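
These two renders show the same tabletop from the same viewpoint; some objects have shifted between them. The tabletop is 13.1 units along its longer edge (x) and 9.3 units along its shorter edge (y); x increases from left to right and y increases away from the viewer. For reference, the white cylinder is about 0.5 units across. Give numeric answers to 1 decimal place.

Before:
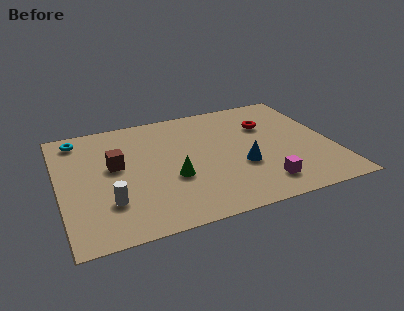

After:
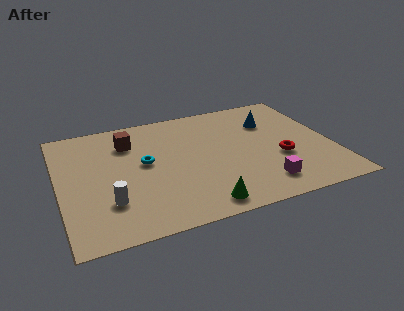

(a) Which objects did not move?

the white cylinder and the magenta cube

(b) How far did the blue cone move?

3.7

The blue cone moved from about (8.6, 3.4) to (10.4, 6.6), a distance of √(1.8² + 3.2²) ≈ 3.7.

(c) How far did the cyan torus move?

4.2

The cyan torus was near (1.1, 8.0) before and (4.1, 5.1) after, so it travelled √(3.0² + 2.9²) ≈ 4.2 units.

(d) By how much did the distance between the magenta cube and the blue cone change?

+3.1

The distance was about 1.9 in the first image and 5.0 in the second, so they moved 3.1 units further apart.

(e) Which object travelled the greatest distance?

the cyan torus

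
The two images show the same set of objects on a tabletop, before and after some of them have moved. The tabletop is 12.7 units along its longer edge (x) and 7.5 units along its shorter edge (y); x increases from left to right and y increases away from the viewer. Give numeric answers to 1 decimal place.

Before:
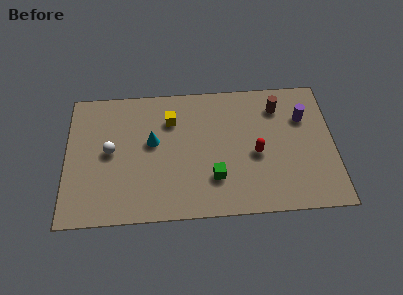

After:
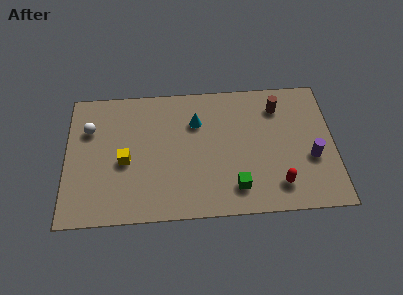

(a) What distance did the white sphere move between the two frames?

1.6

From (2.1, 3.9) to (1.1, 5.2), the white sphere covered √(1.0² + 1.3²) ≈ 1.6 units.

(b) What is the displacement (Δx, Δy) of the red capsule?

(1.0, -1.8)

The red capsule started near (9.0, 3.3) and ended near (10.0, 1.5).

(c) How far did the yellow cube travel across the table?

3.1

The yellow cube moved from about (5.0, 5.5) to (2.8, 3.3), a distance of √(2.2² + 2.2²) ≈ 3.1.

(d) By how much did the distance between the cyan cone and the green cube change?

+0.6

The distance was about 3.6 in the first image and 4.2 in the second, so they moved 0.6 units further apart.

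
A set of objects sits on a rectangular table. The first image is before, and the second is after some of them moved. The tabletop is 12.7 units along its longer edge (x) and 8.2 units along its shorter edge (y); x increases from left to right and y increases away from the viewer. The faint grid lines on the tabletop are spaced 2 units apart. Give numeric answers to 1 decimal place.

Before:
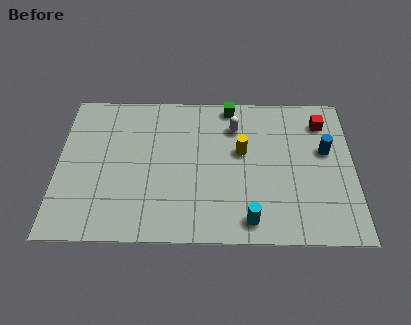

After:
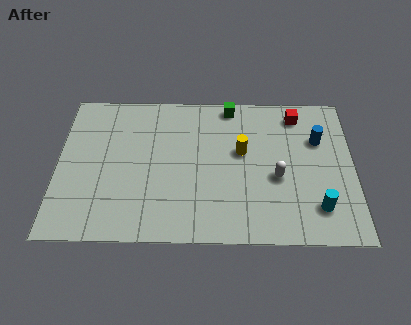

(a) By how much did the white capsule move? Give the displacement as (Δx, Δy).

(1.8, -2.8)

From the two frames, the white capsule sits at roughly (7.6, 6.2) before and (9.4, 3.4) after.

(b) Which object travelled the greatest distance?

the white capsule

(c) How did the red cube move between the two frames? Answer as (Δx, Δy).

(-1.1, 0.4)

From the two frames, the red cube sits at roughly (11.4, 6.5) before and (10.3, 6.9) after.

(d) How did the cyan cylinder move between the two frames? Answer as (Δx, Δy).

(2.9, 0.7)

From the two frames, the cyan cylinder sits at roughly (8.2, 1.1) before and (11.1, 1.8) after.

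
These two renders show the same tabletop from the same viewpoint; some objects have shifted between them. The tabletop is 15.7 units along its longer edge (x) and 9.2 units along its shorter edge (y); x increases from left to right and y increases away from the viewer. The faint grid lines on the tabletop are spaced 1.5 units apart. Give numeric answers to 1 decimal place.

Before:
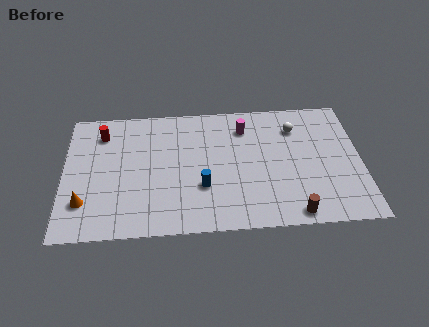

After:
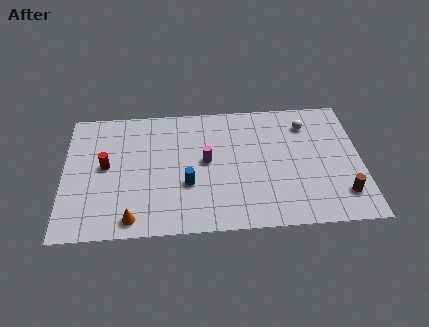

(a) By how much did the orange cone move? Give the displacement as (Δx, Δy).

(2.5, -1.3)

From the two frames, the orange cone sits at roughly (1.1, 2.4) before and (3.6, 1.1) after.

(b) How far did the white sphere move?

0.6

From (12.3, 7.0) to (12.9, 7.2), the white sphere covered √(0.6² + 0.2²) ≈ 0.6 units.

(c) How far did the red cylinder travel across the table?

2.4

From (2.0, 7.3) to (2.2, 4.9), the red cylinder covered √(0.2² + 2.4²) ≈ 2.4 units.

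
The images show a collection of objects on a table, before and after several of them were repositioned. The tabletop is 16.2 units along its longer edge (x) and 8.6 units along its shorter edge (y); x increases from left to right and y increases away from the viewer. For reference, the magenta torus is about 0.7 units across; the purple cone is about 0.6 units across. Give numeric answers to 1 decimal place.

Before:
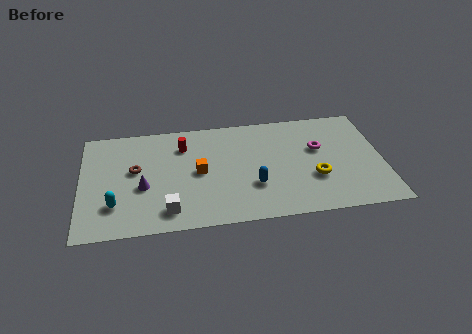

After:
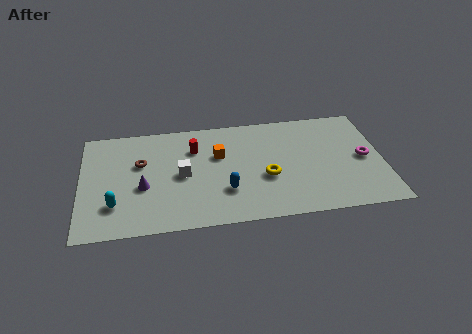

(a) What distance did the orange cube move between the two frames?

1.6

From (6.3, 4.3) to (7.4, 5.5), the orange cube covered √(1.1² + 1.2²) ≈ 1.6 units.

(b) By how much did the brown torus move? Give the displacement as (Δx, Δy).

(0.3, 0.5)

From the two frames, the brown torus sits at roughly (2.9, 4.9) before and (3.2, 5.4) after.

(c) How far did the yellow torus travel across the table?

2.6

From (12.5, 3.0) to (9.9, 3.4), the yellow torus covered √(2.6² + 0.4²) ≈ 2.6 units.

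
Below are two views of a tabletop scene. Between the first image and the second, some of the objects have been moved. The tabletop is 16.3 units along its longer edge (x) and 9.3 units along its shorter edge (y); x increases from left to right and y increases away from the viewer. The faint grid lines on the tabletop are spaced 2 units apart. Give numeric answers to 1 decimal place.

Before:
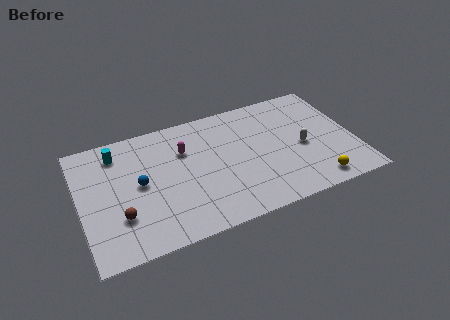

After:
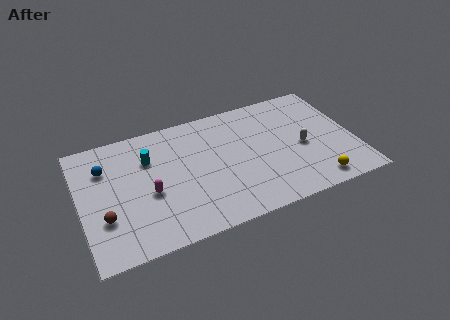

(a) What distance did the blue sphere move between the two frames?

2.7

From (3.5, 4.8) to (1.6, 6.7), the blue sphere covered √(1.9² + 1.9²) ≈ 2.7 units.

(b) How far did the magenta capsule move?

3.4

From (6.3, 6.4) to (4.0, 3.9), the magenta capsule covered √(2.3² + 2.5²) ≈ 3.4 units.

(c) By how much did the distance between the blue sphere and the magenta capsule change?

+0.5

The distance was about 3.2 in the first image and 3.7 in the second, so they moved 0.5 units further apart.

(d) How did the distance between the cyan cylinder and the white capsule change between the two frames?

-2.0

The distance was about 11.3 in the first image and 9.3 in the second, so they moved 2.0 units closer together.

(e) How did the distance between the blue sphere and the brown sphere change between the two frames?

+1.3

Before: roughly 2.4 units apart; after: 3.7. That's 1.3 units further apart.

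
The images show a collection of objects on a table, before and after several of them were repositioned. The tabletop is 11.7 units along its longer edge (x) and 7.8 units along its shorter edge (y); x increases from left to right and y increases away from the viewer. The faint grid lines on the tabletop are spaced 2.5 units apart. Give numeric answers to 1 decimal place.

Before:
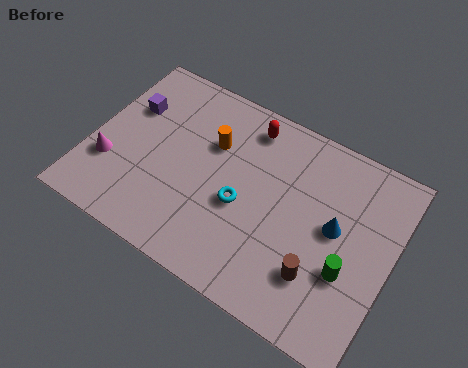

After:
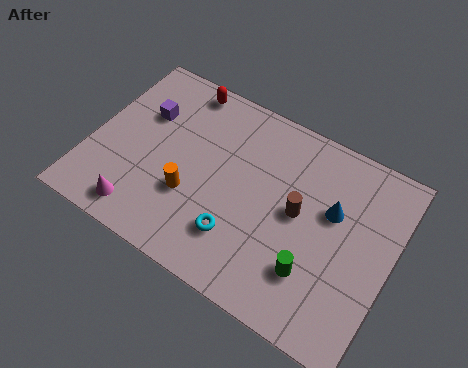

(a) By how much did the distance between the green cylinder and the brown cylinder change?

+1.0

The distance was about 1.2 in the first image and 2.2 in the second, so they moved 1.0 units further apart.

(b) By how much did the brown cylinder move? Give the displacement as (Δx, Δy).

(-1.1, 2.0)

The brown cylinder started near (9.2, 2.1) and ended near (8.1, 4.1).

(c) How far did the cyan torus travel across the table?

1.3

The cyan torus was near (6.0, 3.3) before and (6.1, 2.0) after, so it travelled √(0.1² + 1.3²) ≈ 1.3 units.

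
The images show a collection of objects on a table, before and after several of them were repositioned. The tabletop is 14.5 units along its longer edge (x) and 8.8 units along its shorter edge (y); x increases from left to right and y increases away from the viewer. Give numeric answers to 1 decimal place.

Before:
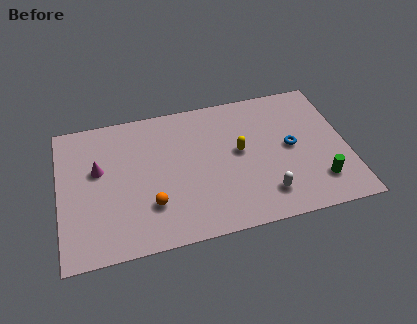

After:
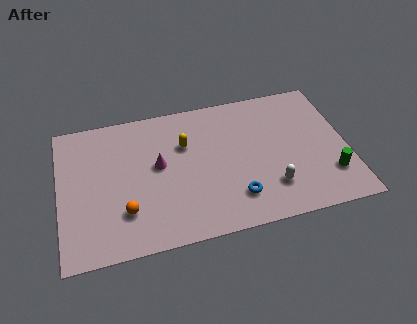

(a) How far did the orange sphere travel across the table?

1.3

The orange sphere was near (4.5, 2.5) before and (3.2, 2.4) after, so it travelled √(1.3² + 0.1²) ≈ 1.3 units.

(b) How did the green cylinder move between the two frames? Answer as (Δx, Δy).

(0.6, 0.3)

The green cylinder started near (12.9, 2.0) and ended near (13.5, 2.3).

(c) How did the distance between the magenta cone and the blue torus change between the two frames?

-5.0

Before: roughly 9.7 units apart; after: 4.7. That's 5.0 units closer together.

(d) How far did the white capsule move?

0.5

The white capsule was near (10.2, 1.8) before and (10.5, 2.2) after, so it travelled √(0.3² + 0.4²) ≈ 0.5 units.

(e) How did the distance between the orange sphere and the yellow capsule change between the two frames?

-0.4

The distance was about 5.1 in the first image and 4.7 in the second, so they moved 0.4 units closer together.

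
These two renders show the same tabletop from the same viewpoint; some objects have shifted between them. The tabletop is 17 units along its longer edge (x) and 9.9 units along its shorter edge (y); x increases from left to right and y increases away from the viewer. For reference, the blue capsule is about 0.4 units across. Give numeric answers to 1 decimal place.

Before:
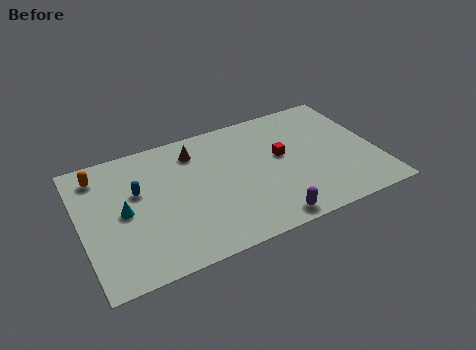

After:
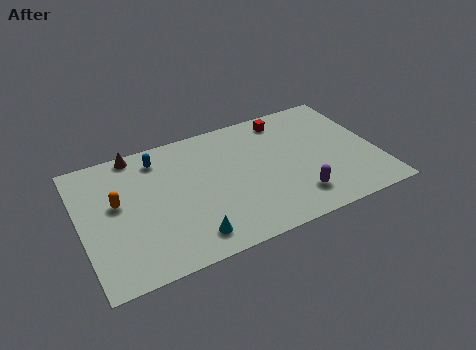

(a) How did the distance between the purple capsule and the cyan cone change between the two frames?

-2.5

They were about 8.7 units apart before and 6.2 after — 2.5 units closer together.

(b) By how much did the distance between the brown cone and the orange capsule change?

-1.8

They were about 5.5 units apart before and 3.7 after — 1.8 units closer together.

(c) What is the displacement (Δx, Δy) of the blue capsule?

(1.4, 2.1)

The blue capsule started near (3.3, 6.1) and ended near (4.7, 8.2).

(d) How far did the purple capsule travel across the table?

2.1

The purple capsule was near (10.2, 1.0) before and (12.0, 2.1) after, so it travelled √(1.8² + 1.1²) ≈ 2.1 units.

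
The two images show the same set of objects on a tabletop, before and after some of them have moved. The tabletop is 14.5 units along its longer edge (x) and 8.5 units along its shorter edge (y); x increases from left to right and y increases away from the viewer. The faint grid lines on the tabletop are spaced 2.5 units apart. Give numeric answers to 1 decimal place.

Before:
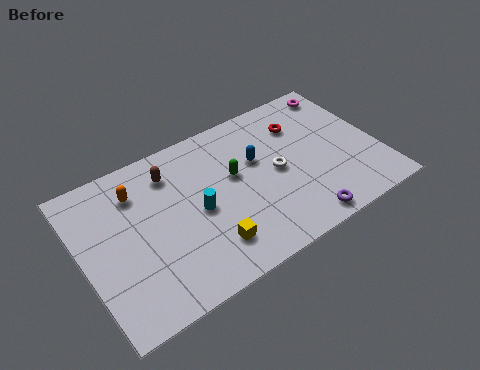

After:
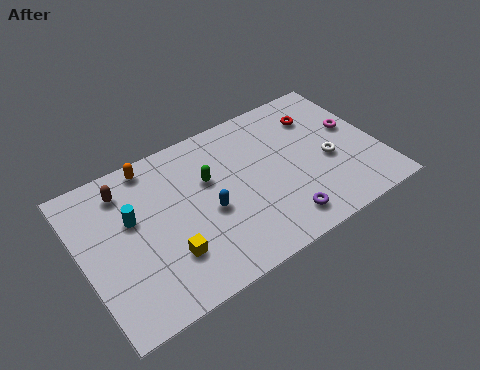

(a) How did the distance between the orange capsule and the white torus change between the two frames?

+2.1

Before: roughly 7.0 units apart; after: 9.1. That's 2.1 units further apart.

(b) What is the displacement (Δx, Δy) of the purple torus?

(-0.9, 0.5)

The purple torus started near (10.1, 0.9) and ended near (9.2, 1.4).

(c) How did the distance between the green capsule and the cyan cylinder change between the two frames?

+1.6

They were about 2.2 units apart before and 3.8 after — 1.6 units further apart.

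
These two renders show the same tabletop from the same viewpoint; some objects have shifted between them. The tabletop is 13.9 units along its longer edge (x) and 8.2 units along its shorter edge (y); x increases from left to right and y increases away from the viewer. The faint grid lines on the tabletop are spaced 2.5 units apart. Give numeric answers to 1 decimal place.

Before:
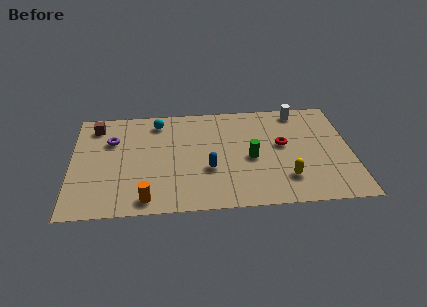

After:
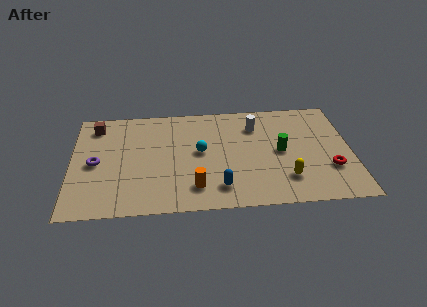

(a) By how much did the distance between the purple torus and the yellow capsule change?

+0.3

Before: roughly 9.3 units apart; after: 9.6. That's 0.3 units further apart.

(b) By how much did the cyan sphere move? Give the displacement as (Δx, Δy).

(2.1, -2.5)

The cyan sphere was at about (4.3, 6.9) and moved to about (6.4, 4.4).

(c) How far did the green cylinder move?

1.6

From (8.9, 3.7) to (10.4, 4.1), the green cylinder covered √(1.5² + 0.4²) ≈ 1.6 units.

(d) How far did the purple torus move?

1.9

From (2.0, 5.6) to (1.2, 3.9), the purple torus covered √(0.8² + 1.7²) ≈ 1.9 units.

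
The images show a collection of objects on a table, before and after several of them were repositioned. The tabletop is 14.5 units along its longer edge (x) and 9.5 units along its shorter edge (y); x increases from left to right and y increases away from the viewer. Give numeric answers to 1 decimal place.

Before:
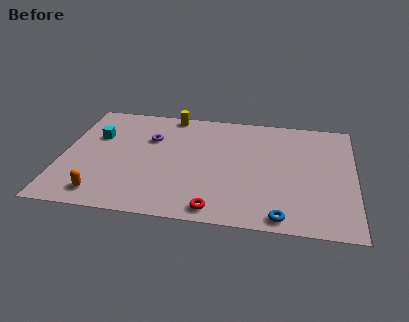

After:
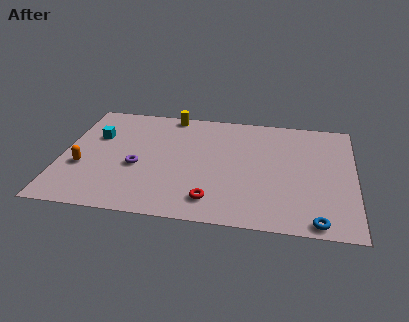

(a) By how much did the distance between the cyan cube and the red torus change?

-0.6

Before: roughly 8.1 units apart; after: 7.5. That's 0.6 units closer together.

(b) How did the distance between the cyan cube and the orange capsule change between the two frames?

-2.1

Before: roughly 4.8 units apart; after: 2.7. That's 2.1 units closer together.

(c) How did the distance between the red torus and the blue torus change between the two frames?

+2.0

They were about 3.2 units apart before and 5.2 after — 2.0 units further apart.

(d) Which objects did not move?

the yellow cylinder and the cyan cube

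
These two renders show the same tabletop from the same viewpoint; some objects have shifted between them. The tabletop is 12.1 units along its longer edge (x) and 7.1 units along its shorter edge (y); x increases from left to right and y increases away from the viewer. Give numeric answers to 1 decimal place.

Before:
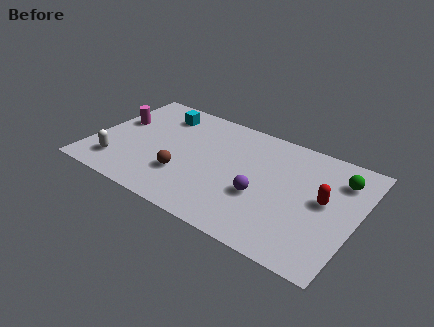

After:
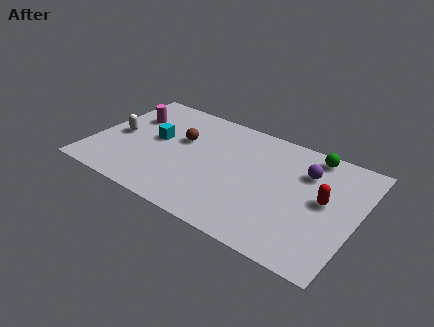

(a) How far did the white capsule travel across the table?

1.9

The white capsule moved from about (1.4, 1.5) to (1.1, 3.4), a distance of √(0.3² + 1.9²) ≈ 1.9.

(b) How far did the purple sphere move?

2.9

The purple sphere moved from about (7.9, 2.7) to (9.6, 5.1), a distance of √(1.7² + 2.4²) ≈ 2.9.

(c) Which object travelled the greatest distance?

the purple sphere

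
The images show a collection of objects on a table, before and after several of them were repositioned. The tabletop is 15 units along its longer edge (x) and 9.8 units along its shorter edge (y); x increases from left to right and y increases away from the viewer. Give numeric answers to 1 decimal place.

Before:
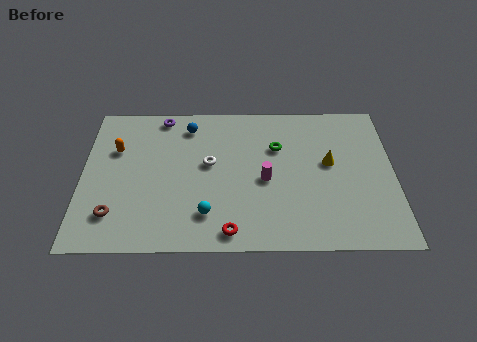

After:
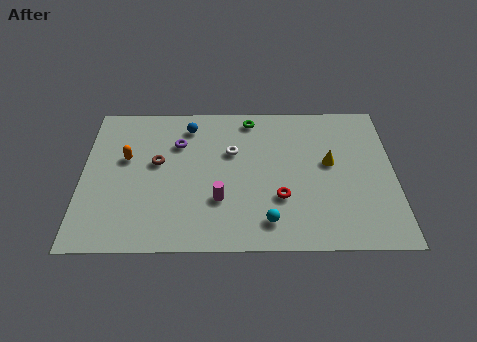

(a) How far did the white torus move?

1.4

The white torus was near (6.1, 5.5) before and (7.2, 6.3) after, so it travelled √(1.1² + 0.8²) ≈ 1.4 units.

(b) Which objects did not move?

the blue sphere and the yellow cone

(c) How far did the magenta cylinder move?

2.6

From (8.8, 4.4) to (6.6, 3.1), the magenta cylinder covered √(2.2² + 1.3²) ≈ 2.6 units.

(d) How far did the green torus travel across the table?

2.4

The green torus was near (9.4, 6.6) before and (8.1, 8.6) after, so it travelled √(1.3² + 2.0²) ≈ 2.4 units.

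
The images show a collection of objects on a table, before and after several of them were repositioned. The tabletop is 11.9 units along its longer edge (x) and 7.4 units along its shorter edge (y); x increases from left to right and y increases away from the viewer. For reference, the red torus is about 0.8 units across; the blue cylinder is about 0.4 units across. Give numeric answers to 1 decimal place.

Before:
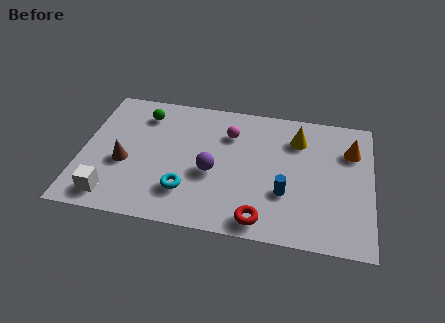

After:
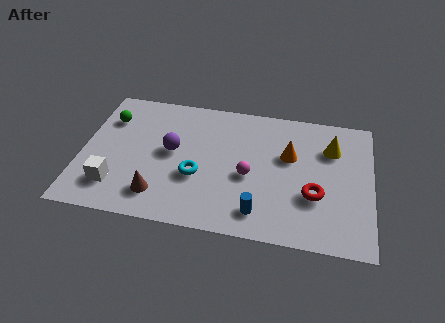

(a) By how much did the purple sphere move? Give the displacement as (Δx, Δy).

(-1.7, 0.9)

From the two frames, the purple sphere sits at roughly (5.4, 3.1) before and (3.7, 4.0) after.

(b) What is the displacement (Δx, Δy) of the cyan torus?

(0.4, 0.9)

From the two frames, the cyan torus sits at roughly (4.4, 1.9) before and (4.8, 2.8) after.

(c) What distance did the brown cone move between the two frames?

2.1

The brown cone moved from about (1.8, 3.0) to (3.3, 1.5), a distance of √(1.5² + 1.5²) ≈ 2.1.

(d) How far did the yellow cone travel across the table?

1.4

The yellow cone was near (8.8, 5.6) before and (10.2, 5.3) after, so it travelled √(1.4² + 0.3²) ≈ 1.4 units.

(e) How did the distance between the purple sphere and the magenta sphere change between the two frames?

+0.9

Before: roughly 2.4 units apart; after: 3.3. That's 0.9 units further apart.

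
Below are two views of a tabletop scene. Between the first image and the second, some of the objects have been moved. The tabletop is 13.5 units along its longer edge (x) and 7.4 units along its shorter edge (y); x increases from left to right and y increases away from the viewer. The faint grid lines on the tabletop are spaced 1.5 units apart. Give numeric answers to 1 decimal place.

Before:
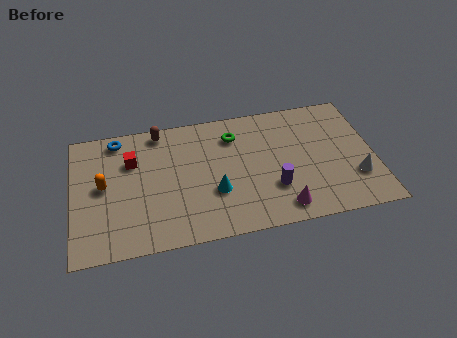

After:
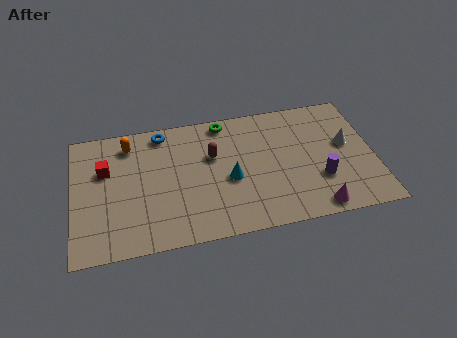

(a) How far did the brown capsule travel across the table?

3.0

From (4.0, 6.6) to (6.3, 4.7), the brown capsule covered √(2.3² + 1.9²) ≈ 3.0 units.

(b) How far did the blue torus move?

2.0

The blue torus was near (2.1, 6.5) before and (4.1, 6.5) after, so it travelled √(2.0² + 0.0²) ≈ 2.0 units.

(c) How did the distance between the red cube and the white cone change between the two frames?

+0.5

They were about 10.3 units apart before and 10.8 after — 0.5 units further apart.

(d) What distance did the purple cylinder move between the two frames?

2.1

The purple cylinder moved from about (8.9, 2.3) to (11.0, 2.4), a distance of √(2.1² + 0.1²) ≈ 2.1.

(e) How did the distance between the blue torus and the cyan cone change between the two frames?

-1.3

They were about 5.7 units apart before and 4.4 after — 1.3 units closer together.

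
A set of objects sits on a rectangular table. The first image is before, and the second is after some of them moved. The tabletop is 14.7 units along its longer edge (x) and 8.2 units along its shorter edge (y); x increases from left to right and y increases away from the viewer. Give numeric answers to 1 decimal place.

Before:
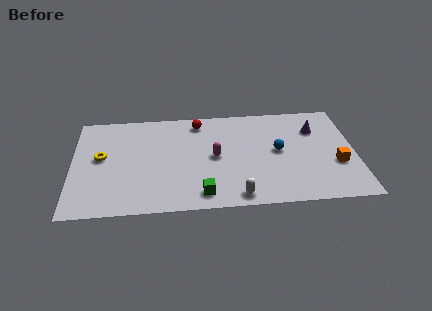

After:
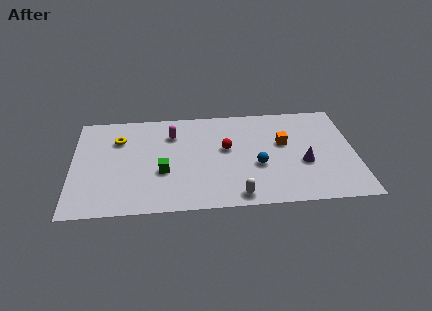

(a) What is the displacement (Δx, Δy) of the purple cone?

(-0.7, -2.7)

The purple cone was at about (12.7, 5.9) and moved to about (12.0, 3.2).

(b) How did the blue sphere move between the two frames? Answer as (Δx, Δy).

(-1.1, -1.1)

The blue sphere was at about (10.7, 4.3) and moved to about (9.6, 3.2).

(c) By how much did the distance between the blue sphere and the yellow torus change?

-1.5

Before: roughly 9.2 units apart; after: 7.7. That's 1.5 units closer together.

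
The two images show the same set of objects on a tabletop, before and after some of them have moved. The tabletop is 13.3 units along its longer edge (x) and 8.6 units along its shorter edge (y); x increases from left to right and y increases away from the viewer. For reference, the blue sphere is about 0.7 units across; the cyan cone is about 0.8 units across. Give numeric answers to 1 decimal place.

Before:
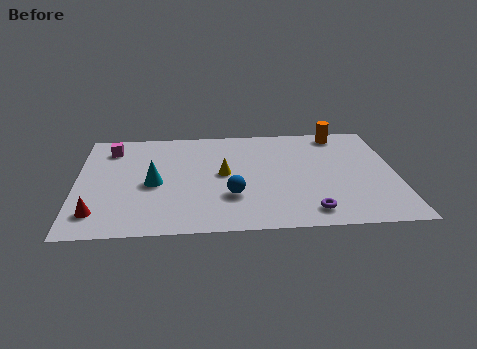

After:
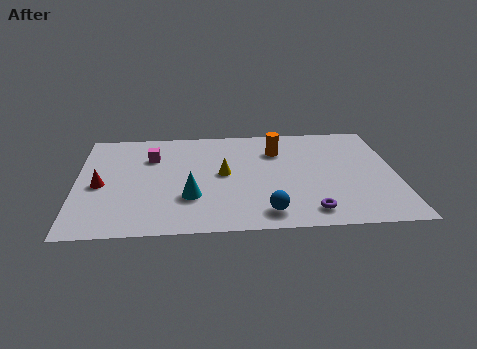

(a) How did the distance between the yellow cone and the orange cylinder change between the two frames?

-3.0

The distance was about 5.9 in the first image and 2.9 in the second, so they moved 3.0 units closer together.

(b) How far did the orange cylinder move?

3.0

The orange cylinder was near (11.1, 7.6) before and (8.4, 6.3) after, so it travelled √(2.7² + 1.3²) ≈ 3.0 units.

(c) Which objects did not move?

the yellow cone and the purple torus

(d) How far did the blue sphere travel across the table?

2.0

The blue sphere was near (6.4, 2.7) before and (7.8, 1.3) after, so it travelled √(1.4² + 1.4²) ≈ 2.0 units.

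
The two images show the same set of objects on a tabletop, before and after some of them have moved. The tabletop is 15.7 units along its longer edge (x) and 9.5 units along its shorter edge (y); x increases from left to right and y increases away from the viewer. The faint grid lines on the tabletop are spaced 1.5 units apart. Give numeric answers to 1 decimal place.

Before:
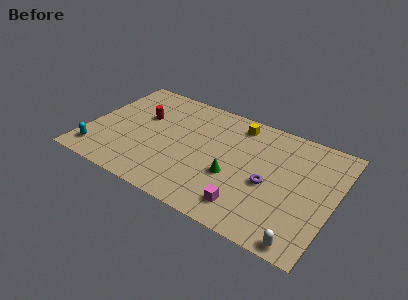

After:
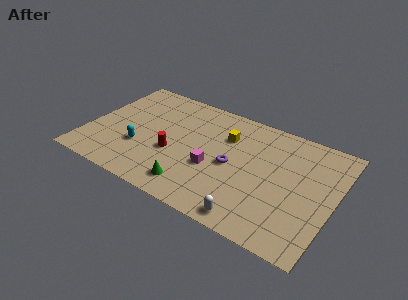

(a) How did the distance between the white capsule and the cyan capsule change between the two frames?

-5.4

The distance was about 13.3 in the first image and 7.9 in the second, so they moved 5.4 units closer together.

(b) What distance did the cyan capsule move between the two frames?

3.0

The cyan capsule was near (1.0, 1.6) before and (3.5, 3.2) after, so it travelled √(2.5² + 1.6²) ≈ 3.0 units.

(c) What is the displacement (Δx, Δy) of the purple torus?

(-2.4, 0.4)

The purple torus started near (11.7, 4.1) and ended near (9.3, 4.5).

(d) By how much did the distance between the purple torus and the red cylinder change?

-4.9

They were about 8.7 units apart before and 3.8 after — 4.9 units closer together.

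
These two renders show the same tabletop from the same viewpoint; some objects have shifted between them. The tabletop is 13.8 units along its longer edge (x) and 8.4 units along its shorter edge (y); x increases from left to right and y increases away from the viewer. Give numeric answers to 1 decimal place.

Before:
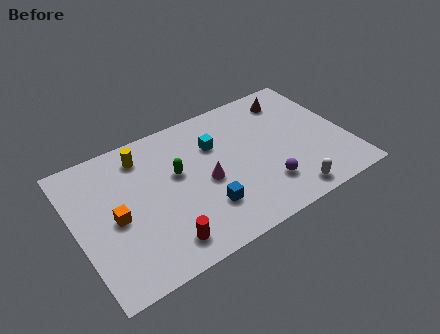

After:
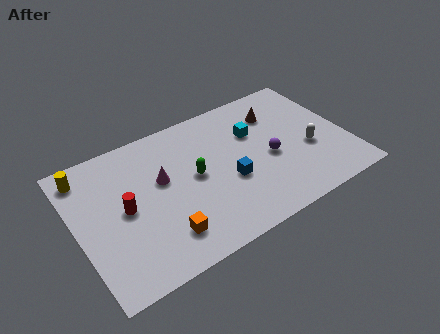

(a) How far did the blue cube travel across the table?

1.7

From (6.2, 2.3) to (7.6, 3.3), the blue cube covered √(1.4² + 1.0²) ≈ 1.7 units.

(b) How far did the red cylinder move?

3.2

The red cylinder moved from about (3.9, 1.4) to (2.4, 4.2), a distance of √(1.5² + 2.8²) ≈ 3.2.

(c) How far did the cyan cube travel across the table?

2.0

From (7.3, 5.8) to (9.3, 5.6), the cyan cube covered √(2.0² + 0.2²) ≈ 2.0 units.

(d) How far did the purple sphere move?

1.7

From (9.3, 2.1) to (9.8, 3.7), the purple sphere covered √(0.5² + 1.6²) ≈ 1.7 units.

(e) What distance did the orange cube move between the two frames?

3.0

The orange cube was near (1.9, 3.9) before and (4.0, 1.8) after, so it travelled √(2.1² + 2.1²) ≈ 3.0 units.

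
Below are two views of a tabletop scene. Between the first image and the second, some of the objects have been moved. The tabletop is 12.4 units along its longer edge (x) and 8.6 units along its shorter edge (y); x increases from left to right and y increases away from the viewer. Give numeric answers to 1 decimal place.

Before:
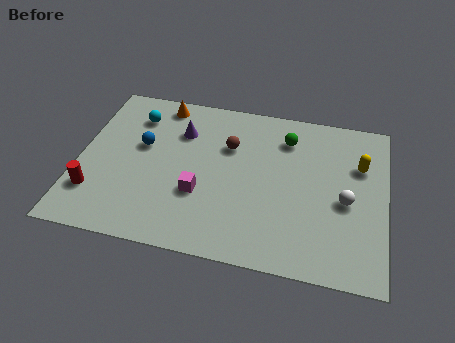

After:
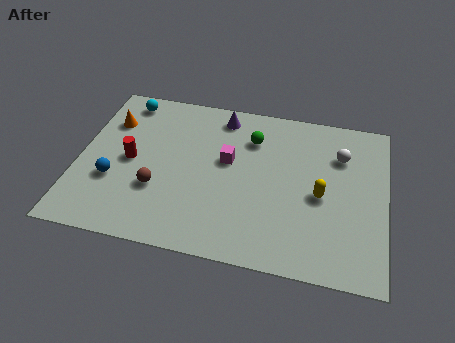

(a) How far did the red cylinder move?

2.4

From (0.8, 2.2) to (2.1, 4.2), the red cylinder covered √(1.3² + 2.0²) ≈ 2.4 units.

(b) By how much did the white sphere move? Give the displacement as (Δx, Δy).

(-0.3, 2.4)

The white sphere was at about (10.8, 3.8) and moved to about (10.5, 6.2).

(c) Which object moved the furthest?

the brown sphere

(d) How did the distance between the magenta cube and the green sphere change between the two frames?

-3.3

Before: roughly 5.0 units apart; after: 1.7. That's 3.3 units closer together.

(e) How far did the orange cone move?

2.4

The orange cone was near (3.1, 7.6) before and (1.1, 6.2) after, so it travelled √(2.0² + 1.4²) ≈ 2.4 units.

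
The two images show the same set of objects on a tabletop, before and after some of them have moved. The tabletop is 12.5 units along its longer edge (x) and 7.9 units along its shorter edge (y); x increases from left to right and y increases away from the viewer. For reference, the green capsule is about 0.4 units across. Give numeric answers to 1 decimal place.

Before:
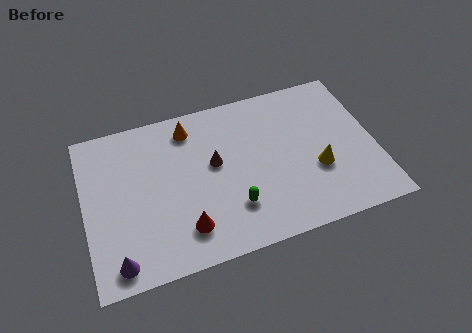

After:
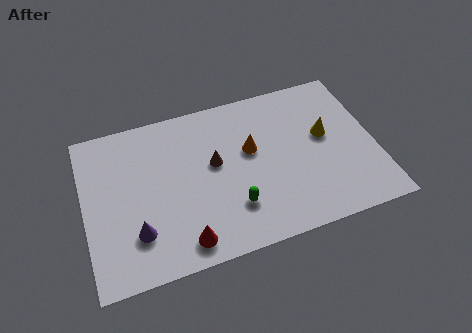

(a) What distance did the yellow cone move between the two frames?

1.7

The yellow cone was near (9.9, 2.9) before and (10.4, 4.5) after, so it travelled √(0.5² + 1.6²) ≈ 1.7 units.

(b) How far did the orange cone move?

3.1

From (4.7, 6.6) to (7.2, 4.7), the orange cone covered √(2.5² + 1.9²) ≈ 3.1 units.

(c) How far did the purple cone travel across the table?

1.4

The purple cone moved from about (1.2, 1.0) to (2.1, 2.1), a distance of √(0.9² + 1.1²) ≈ 1.4.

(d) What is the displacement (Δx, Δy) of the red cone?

(-0.1, -0.6)

From the two frames, the red cone sits at roughly (4.1, 1.7) before and (4.0, 1.1) after.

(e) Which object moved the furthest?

the orange cone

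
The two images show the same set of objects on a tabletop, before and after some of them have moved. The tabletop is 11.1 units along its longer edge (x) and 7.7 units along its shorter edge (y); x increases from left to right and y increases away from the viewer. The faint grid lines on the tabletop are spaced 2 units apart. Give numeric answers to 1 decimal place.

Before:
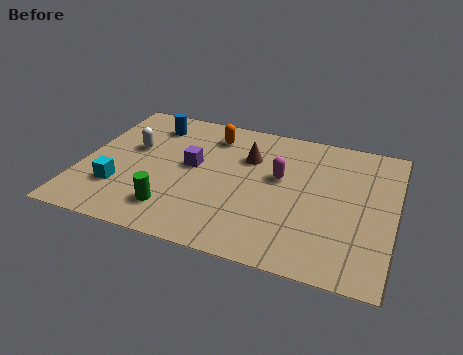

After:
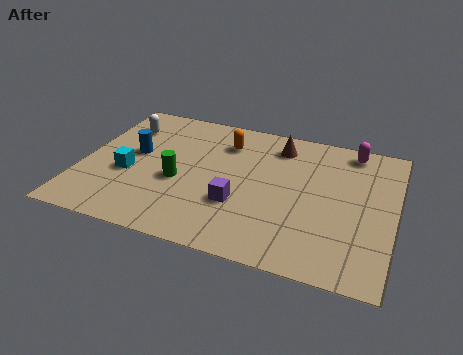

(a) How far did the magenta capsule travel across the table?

3.3

The magenta capsule was near (7.0, 4.5) before and (9.4, 6.8) after, so it travelled √(2.4² + 2.3²) ≈ 3.3 units.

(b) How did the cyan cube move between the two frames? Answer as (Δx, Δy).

(0.2, 0.9)

The cyan cube started near (1.5, 2.2) and ended near (1.7, 3.1).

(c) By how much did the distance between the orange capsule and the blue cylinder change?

+1.3

The distance was about 2.2 in the first image and 3.5 in the second, so they moved 1.3 units further apart.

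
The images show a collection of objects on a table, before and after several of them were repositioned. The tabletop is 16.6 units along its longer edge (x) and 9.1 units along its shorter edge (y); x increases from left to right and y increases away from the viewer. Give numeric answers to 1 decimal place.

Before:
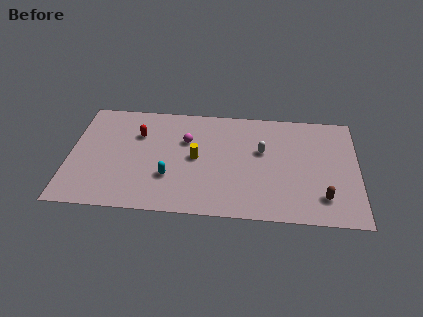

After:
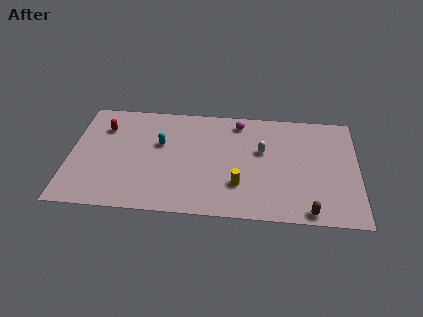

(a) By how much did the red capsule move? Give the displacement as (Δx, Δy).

(-2.0, 0.4)

The red capsule started near (3.9, 6.3) and ended near (1.9, 6.7).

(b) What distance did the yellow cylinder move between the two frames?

3.2

From (7.3, 4.6) to (9.8, 2.6), the yellow cylinder covered √(2.5² + 2.0²) ≈ 3.2 units.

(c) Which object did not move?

the white capsule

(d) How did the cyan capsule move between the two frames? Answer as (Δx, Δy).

(-0.6, 2.7)

The cyan capsule was at about (5.8, 2.9) and moved to about (5.2, 5.6).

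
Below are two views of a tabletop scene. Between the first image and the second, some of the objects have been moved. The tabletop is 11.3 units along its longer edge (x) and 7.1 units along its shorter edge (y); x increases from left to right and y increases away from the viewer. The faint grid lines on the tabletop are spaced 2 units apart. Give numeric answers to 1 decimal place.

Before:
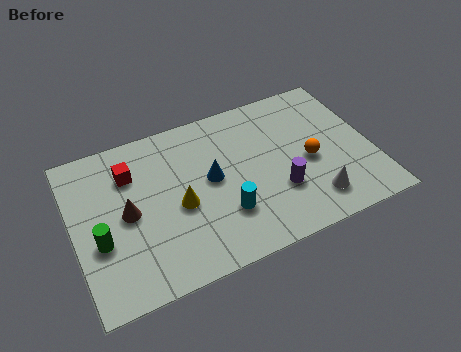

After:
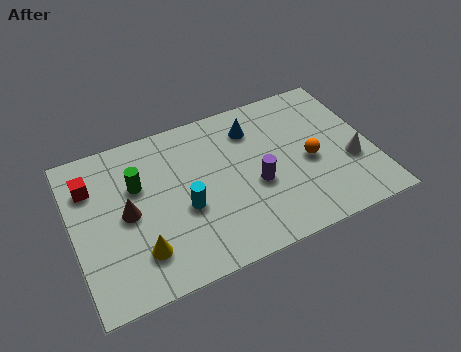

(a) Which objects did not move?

the orange sphere and the brown cone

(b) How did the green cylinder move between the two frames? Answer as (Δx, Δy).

(1.6, 1.9)

The green cylinder was at about (0.9, 2.7) and moved to about (2.5, 4.6).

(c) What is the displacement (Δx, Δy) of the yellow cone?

(-1.6, -1.4)

From the two frames, the yellow cone sits at roughly (3.9, 3.1) before and (2.3, 1.7) after.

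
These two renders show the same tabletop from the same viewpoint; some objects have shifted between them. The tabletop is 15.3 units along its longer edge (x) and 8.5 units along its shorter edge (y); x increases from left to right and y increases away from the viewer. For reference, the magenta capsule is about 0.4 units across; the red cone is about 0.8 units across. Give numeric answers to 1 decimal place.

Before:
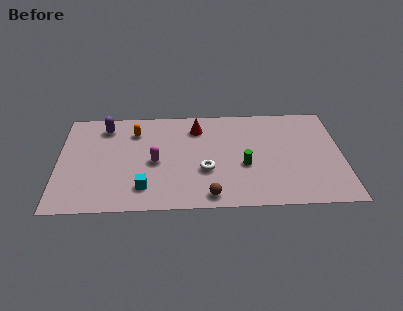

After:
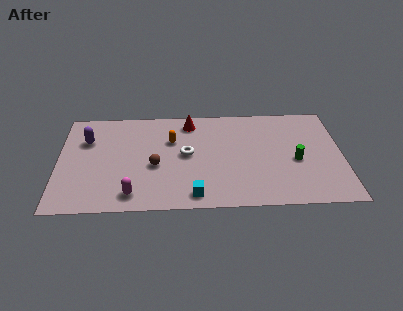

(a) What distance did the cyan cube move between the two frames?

2.8

The cyan cube was near (4.6, 1.8) before and (7.3, 1.1) after, so it travelled √(2.7² + 0.7²) ≈ 2.8 units.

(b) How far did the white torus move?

1.7

The white torus moved from about (7.9, 3.1) to (6.9, 4.5), a distance of √(1.0² + 1.4²) ≈ 1.7.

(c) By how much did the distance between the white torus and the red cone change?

-0.9

They were about 3.6 units apart before and 2.7 after — 0.9 units closer together.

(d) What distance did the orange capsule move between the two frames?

2.2

The orange capsule moved from about (4.1, 6.5) to (6.1, 5.7), a distance of √(2.0² + 0.8²) ≈ 2.2.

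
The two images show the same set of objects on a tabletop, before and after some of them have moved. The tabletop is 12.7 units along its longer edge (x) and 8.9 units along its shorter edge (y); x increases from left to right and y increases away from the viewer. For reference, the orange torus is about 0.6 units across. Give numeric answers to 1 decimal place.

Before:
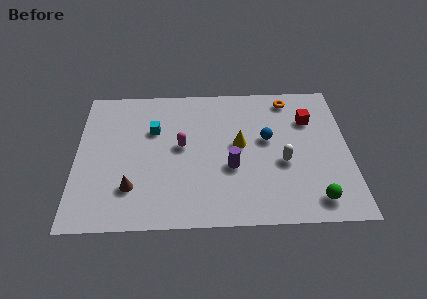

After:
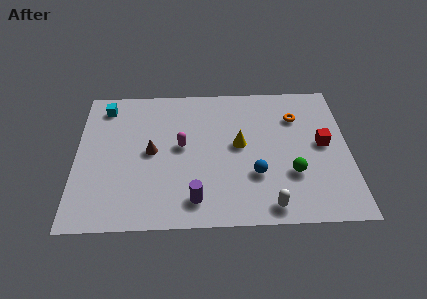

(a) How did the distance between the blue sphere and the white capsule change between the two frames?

+0.3

They were about 1.7 units apart before and 2.0 after — 0.3 units further apart.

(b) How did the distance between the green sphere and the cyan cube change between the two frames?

+1.1

The distance was about 8.7 in the first image and 9.8 in the second, so they moved 1.1 units further apart.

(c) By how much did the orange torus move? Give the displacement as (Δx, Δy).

(0.3, -1.2)

The orange torus was at about (10.0, 7.7) and moved to about (10.3, 6.5).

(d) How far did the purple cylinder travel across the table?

2.5

The purple cylinder moved from about (7.2, 3.4) to (5.5, 1.5), a distance of √(1.7² + 1.9²) ≈ 2.5.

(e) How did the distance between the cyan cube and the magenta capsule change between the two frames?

+2.8

The distance was about 1.7 in the first image and 4.5 in the second, so they moved 2.8 units further apart.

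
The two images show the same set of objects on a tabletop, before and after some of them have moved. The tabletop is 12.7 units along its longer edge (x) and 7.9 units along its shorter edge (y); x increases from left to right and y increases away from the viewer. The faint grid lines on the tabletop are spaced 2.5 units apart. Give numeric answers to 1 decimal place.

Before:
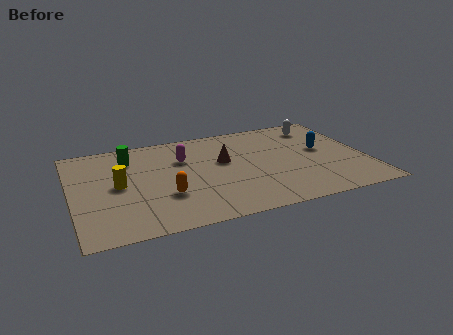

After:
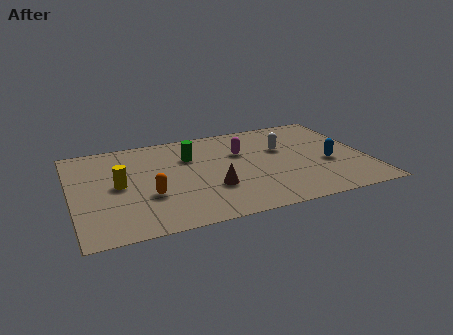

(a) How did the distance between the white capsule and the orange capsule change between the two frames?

-1.7

The distance was about 8.1 in the first image and 6.4 in the second, so they moved 1.7 units closer together.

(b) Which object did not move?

the yellow cylinder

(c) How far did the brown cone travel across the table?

2.2

The brown cone moved from about (6.6, 4.7) to (5.9, 2.6), a distance of √(0.7² + 2.1²) ≈ 2.2.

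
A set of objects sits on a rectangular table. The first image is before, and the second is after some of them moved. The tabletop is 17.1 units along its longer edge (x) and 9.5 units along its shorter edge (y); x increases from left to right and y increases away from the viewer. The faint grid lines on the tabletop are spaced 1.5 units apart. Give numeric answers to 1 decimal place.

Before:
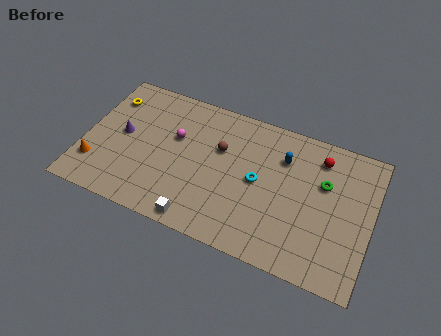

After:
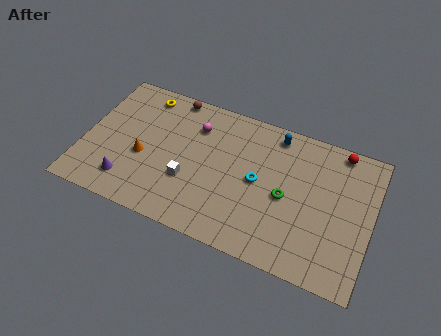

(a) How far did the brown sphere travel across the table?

4.1

The brown sphere was near (8.0, 6.1) before and (4.8, 8.7) after, so it travelled √(3.2² + 2.6²) ≈ 4.1 units.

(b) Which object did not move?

the cyan torus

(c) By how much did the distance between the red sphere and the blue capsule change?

+1.6

Before: roughly 2.2 units apart; after: 3.8. That's 1.6 units further apart.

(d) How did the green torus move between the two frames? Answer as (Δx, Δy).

(-2.1, -1.7)

The green torus was at about (14.2, 6.1) and moved to about (12.1, 4.4).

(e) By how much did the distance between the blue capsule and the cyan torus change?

+1.1

Before: roughly 2.5 units apart; after: 3.6. That's 1.1 units further apart.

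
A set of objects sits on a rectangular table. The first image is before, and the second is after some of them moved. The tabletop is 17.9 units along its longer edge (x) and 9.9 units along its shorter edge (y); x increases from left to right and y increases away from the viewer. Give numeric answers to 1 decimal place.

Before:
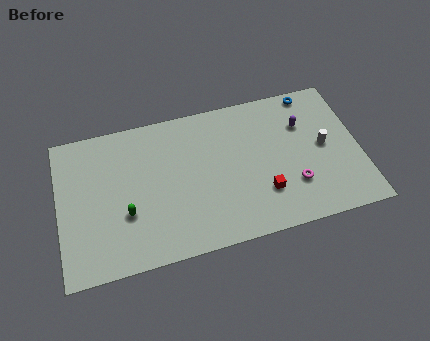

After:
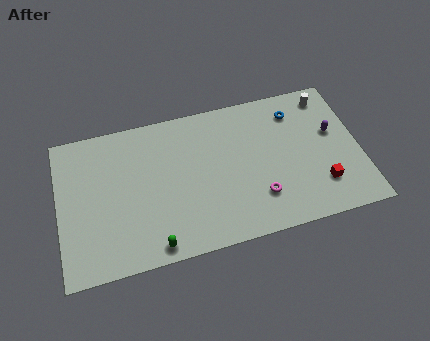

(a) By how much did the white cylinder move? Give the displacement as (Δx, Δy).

(0.5, 3.4)

The white cylinder started near (15.8, 5.1) and ended near (16.3, 8.5).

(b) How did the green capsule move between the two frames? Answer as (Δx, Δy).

(1.5, -2.5)

From the two frames, the green capsule sits at roughly (3.9, 3.5) before and (5.4, 1.0) after.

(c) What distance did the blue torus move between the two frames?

1.6

The blue torus moved from about (15.4, 9.0) to (14.3, 7.9), a distance of √(1.1² + 1.1²) ≈ 1.6.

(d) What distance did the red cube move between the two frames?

3.4

The red cube was near (12.0, 2.8) before and (15.4, 2.5) after, so it travelled √(3.4² + 0.3²) ≈ 3.4 units.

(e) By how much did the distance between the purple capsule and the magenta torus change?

+1.6

Before: roughly 4.1 units apart; after: 5.7. That's 1.6 units further apart.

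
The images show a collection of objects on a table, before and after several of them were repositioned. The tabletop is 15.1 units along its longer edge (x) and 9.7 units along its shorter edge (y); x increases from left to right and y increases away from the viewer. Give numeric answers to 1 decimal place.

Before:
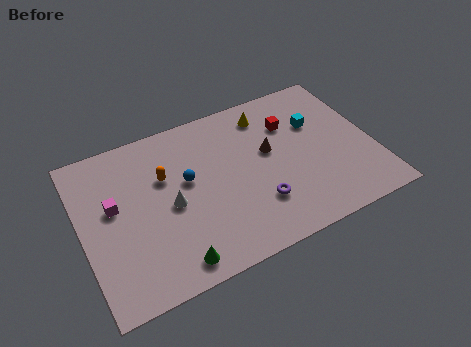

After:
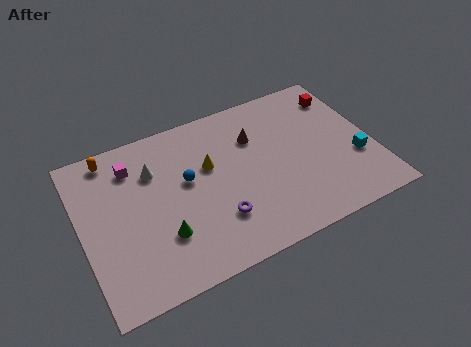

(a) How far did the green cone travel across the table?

1.7

From (4.2, 1.2) to (3.9, 2.9), the green cone covered √(0.3² + 1.7²) ≈ 1.7 units.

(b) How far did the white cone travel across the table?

2.5

From (4.5, 4.5) to (3.9, 6.9), the white cone covered √(0.6² + 2.4²) ≈ 2.5 units.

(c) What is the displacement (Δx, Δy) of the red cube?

(2.9, 0.8)

From the two frames, the red cube sits at roughly (11.1, 6.9) before and (14.0, 7.7) after.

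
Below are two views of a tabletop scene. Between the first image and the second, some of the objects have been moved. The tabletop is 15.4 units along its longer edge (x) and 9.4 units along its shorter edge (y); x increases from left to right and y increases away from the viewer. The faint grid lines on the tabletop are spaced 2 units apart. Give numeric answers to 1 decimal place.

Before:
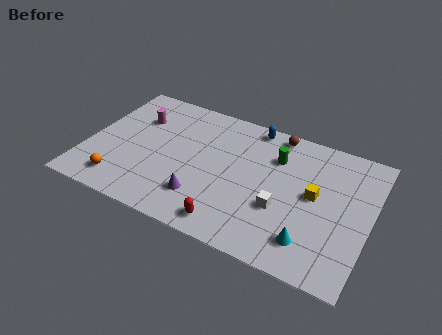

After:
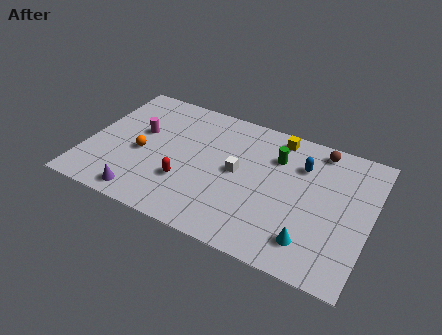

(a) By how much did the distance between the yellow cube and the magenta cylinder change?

-2.3

They were about 10.1 units apart before and 7.8 after — 2.3 units closer together.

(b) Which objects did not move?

the cyan cone and the green cylinder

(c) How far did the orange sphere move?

2.6

The orange sphere moved from about (2.2, 1.6) to (3.0, 4.1), a distance of √(0.8² + 2.5²) ≈ 2.6.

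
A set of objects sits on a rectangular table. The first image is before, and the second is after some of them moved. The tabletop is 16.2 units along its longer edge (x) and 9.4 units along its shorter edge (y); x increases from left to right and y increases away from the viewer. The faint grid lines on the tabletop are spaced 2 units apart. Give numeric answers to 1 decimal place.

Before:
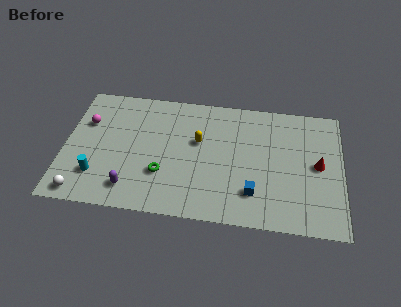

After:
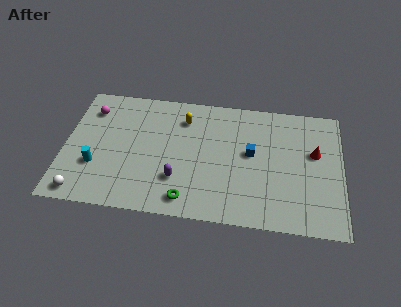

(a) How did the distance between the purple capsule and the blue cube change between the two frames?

-2.2

Before: roughly 7.1 units apart; after: 4.9. That's 2.2 units closer together.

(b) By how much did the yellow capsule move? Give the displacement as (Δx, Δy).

(-0.9, 1.6)

The yellow capsule started near (7.8, 5.7) and ended near (6.9, 7.3).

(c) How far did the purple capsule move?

2.9

From (4.0, 1.7) to (6.7, 2.7), the purple capsule covered √(2.7² + 1.0²) ≈ 2.9 units.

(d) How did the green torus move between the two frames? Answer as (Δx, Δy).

(1.5, -1.7)

The green torus started near (5.8, 3.0) and ended near (7.3, 1.3).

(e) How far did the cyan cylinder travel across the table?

0.7

The cyan cylinder moved from about (2.0, 2.4) to (1.9, 3.1), a distance of √(0.1² + 0.7²) ≈ 0.7.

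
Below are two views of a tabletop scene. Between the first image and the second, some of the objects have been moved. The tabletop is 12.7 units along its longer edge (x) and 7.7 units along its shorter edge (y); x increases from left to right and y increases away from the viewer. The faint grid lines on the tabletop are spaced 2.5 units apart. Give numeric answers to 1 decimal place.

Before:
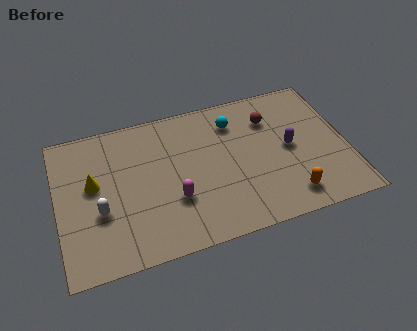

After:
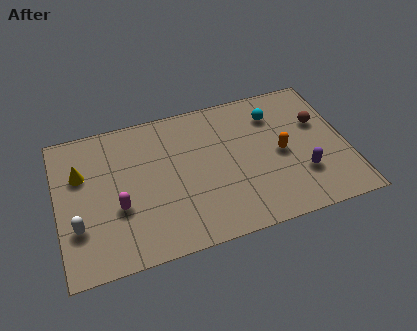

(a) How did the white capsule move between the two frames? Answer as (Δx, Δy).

(-1.0, -0.5)

The white capsule was at about (1.8, 2.9) and moved to about (0.8, 2.4).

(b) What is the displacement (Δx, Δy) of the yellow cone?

(-0.5, 0.7)

The yellow cone was at about (1.6, 4.4) and moved to about (1.1, 5.1).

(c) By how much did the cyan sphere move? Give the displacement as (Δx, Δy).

(1.8, -0.1)

The cyan sphere was at about (7.9, 6.0) and moved to about (9.7, 5.9).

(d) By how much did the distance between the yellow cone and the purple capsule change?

+1.3

The distance was about 8.6 in the first image and 9.9 in the second, so they moved 1.3 units further apart.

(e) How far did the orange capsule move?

2.4

From (9.9, 1.3) to (9.8, 3.7), the orange capsule covered √(0.1² + 2.4²) ≈ 2.4 units.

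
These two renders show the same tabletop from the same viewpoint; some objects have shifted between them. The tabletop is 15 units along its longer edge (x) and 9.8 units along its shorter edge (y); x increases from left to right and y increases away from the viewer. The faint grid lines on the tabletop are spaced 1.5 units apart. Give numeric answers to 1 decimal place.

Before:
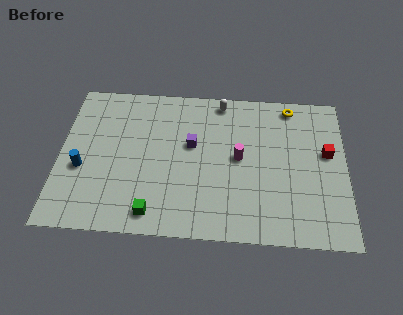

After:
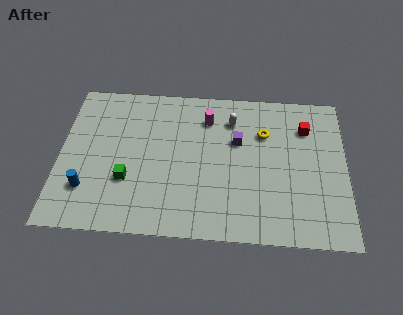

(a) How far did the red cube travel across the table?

1.9

The red cube moved from about (14.0, 5.7) to (12.9, 7.3), a distance of √(1.1² + 1.6²) ≈ 1.9.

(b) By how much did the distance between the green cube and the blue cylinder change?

-2.4

The distance was about 4.6 in the first image and 2.2 in the second, so they moved 2.4 units closer together.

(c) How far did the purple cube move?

2.4

From (6.9, 5.8) to (9.3, 6.2), the purple cube covered √(2.4² + 0.4²) ≈ 2.4 units.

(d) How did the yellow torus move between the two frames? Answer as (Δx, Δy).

(-1.4, -1.9)

From the two frames, the yellow torus sits at roughly (12.1, 8.7) before and (10.7, 6.8) after.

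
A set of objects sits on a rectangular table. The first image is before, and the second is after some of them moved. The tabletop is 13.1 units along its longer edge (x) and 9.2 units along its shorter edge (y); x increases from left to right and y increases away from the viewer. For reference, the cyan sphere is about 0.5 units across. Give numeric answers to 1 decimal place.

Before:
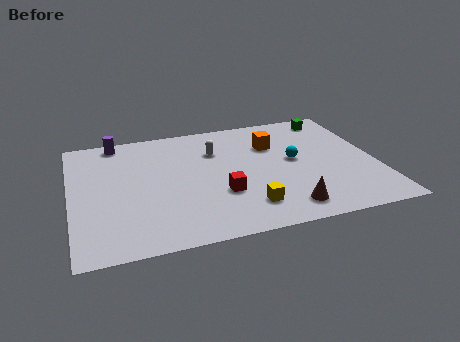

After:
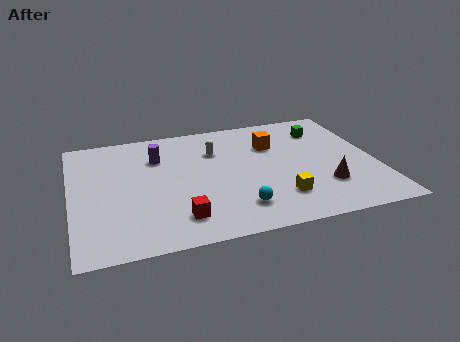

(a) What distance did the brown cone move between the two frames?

2.2

The brown cone moved from about (8.9, 1.4) to (10.7, 2.6), a distance of √(1.8² + 1.2²) ≈ 2.2.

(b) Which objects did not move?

the white capsule and the orange cube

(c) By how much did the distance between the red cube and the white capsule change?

+1.7

They were about 3.4 units apart before and 5.1 after — 1.7 units further apart.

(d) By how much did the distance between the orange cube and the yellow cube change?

-0.5

The distance was about 4.7 in the first image and 4.2 in the second, so they moved 0.5 units closer together.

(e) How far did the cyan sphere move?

4.0

The cyan sphere moved from about (9.6, 4.9) to (6.9, 1.9), a distance of √(2.7² + 3.0²) ≈ 4.0.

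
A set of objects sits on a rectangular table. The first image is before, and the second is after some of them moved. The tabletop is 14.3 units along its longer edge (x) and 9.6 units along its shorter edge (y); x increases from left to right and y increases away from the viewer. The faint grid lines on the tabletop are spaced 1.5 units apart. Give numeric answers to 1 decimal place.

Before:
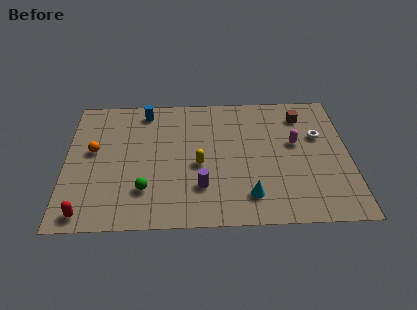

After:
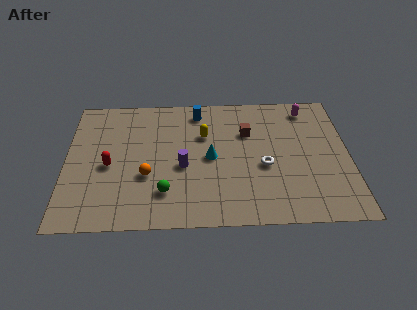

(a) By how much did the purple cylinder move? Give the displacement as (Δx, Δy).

(-0.9, 1.5)

From the two frames, the purple cylinder sits at roughly (6.8, 2.6) before and (5.9, 4.1) after.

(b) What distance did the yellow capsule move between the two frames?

2.2

The yellow capsule was near (6.7, 4.2) before and (7.0, 6.4) after, so it travelled √(0.3² + 2.2²) ≈ 2.2 units.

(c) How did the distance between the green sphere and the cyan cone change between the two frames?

-1.9

They were about 5.2 units apart before and 3.3 after — 1.9 units closer together.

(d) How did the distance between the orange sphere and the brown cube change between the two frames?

-4.9

The distance was about 10.8 in the first image and 5.9 in the second, so they moved 4.9 units closer together.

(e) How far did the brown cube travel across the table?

3.0

The brown cube moved from about (12.0, 7.7) to (9.2, 6.5), a distance of √(2.8² + 1.2²) ≈ 3.0.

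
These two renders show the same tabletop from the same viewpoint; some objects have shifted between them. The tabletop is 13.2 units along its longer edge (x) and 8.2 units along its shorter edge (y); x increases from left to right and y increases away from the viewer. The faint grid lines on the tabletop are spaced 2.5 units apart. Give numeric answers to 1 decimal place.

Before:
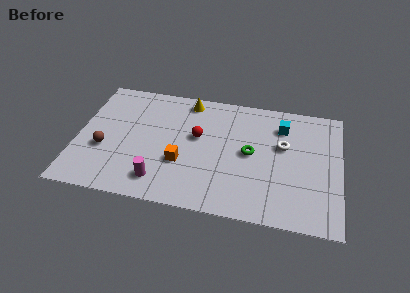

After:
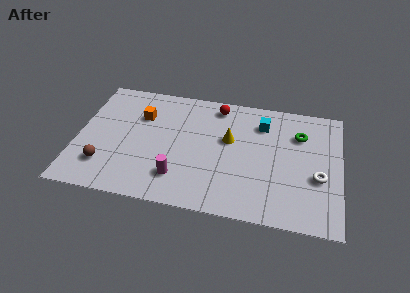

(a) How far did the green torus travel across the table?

2.9

From (8.7, 4.2) to (11.1, 5.9), the green torus covered √(2.4² + 1.7²) ≈ 2.9 units.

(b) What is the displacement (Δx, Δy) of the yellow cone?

(2.2, -2.3)

From the two frames, the yellow cone sits at roughly (5.4, 7.2) before and (7.6, 4.9) after.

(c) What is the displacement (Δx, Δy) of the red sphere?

(0.9, 2.3)

From the two frames, the red sphere sits at roughly (6.0, 4.8) before and (6.9, 7.1) after.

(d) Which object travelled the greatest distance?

the orange cube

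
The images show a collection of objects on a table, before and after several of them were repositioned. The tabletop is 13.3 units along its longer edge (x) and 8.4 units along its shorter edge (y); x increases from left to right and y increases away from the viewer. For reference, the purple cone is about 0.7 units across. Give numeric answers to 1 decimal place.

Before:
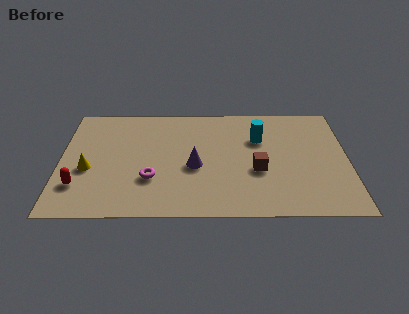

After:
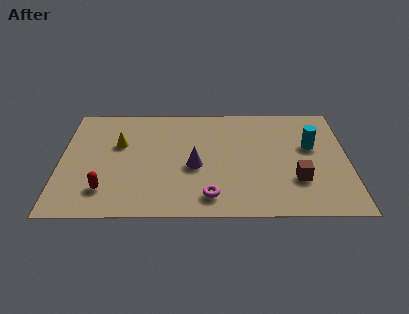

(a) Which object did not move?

the purple cone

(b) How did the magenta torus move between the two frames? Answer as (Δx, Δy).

(2.7, -1.3)

The magenta torus was at about (4.2, 2.7) and moved to about (6.9, 1.4).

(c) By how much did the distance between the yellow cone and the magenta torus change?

+2.7

The distance was about 3.0 in the first image and 5.7 in the second, so they moved 2.7 units further apart.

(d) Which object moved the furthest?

the magenta torus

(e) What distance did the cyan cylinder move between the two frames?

2.5

The cyan cylinder was near (9.2, 5.7) before and (11.6, 5.1) after, so it travelled √(2.4² + 0.6²) ≈ 2.5 units.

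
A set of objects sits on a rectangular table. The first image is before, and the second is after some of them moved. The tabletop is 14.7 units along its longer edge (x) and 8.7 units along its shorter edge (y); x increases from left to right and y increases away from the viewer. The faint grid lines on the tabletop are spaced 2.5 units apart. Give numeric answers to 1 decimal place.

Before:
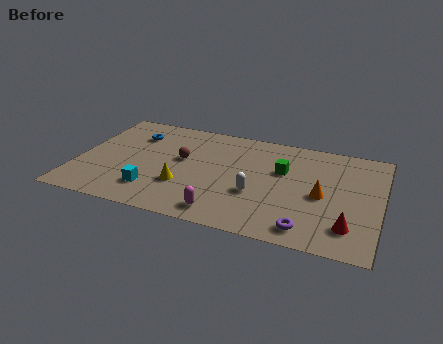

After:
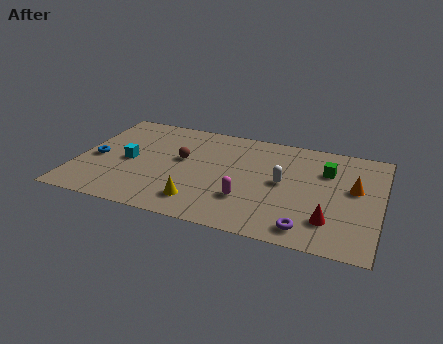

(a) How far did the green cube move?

2.2

The green cube moved from about (9.9, 5.5) to (12.0, 6.1), a distance of √(2.1² + 0.6²) ≈ 2.2.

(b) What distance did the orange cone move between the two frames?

1.8

From (11.9, 4.0) to (13.4, 5.0), the orange cone covered √(1.5² + 1.0²) ≈ 1.8 units.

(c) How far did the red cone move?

0.9

From (13.3, 1.9) to (12.4, 2.1), the red cone covered √(0.9² + 0.2²) ≈ 0.9 units.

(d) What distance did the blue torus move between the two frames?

3.1

From (2.5, 6.5) to (0.9, 3.9), the blue torus covered √(1.6² + 2.6²) ≈ 3.1 units.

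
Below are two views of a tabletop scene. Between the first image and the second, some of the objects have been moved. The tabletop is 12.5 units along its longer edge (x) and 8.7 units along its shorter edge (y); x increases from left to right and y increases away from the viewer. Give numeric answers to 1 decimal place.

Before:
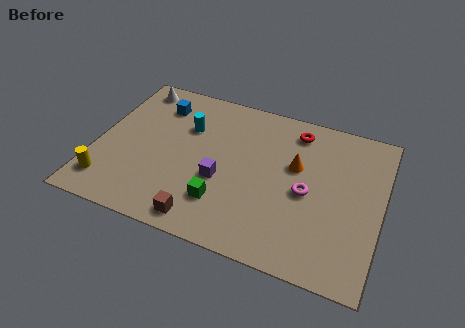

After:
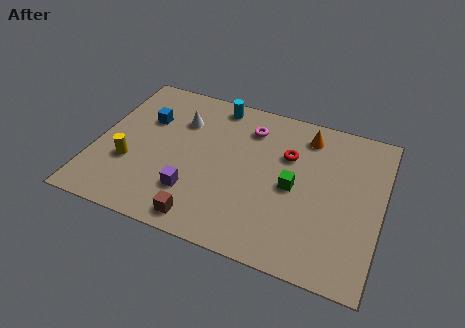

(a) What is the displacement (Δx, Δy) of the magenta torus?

(-2.8, 2.8)

The magenta torus was at about (9.3, 4.0) and moved to about (6.5, 6.8).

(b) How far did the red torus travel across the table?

1.5

The red torus moved from about (8.5, 7.3) to (8.3, 5.8), a distance of √(0.2² + 1.5²) ≈ 1.5.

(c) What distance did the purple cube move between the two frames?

1.6

The purple cube moved from about (5.6, 3.4) to (4.5, 2.3), a distance of √(1.1² + 1.1²) ≈ 1.6.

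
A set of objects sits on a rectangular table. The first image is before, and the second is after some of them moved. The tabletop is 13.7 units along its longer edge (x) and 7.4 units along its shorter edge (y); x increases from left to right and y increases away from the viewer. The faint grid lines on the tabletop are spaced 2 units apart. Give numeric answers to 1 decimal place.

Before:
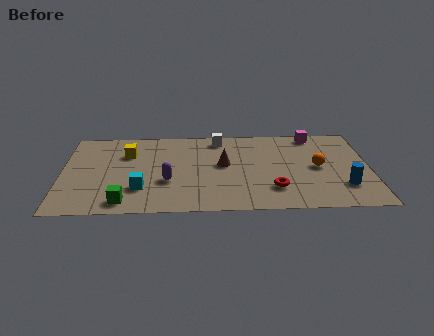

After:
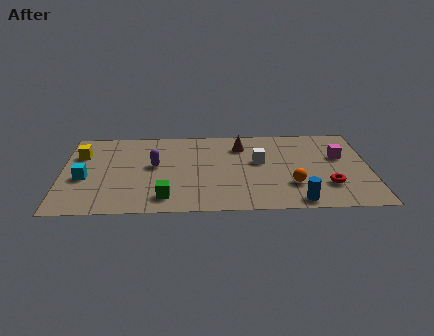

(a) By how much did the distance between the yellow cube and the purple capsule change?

+0.4

Before: roughly 3.1 units apart; after: 3.5. That's 0.4 units further apart.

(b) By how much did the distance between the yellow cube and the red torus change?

+4.1

Before: roughly 7.3 units apart; after: 11.4. That's 4.1 units further apart.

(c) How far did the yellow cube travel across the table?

2.1

From (2.9, 5.2) to (0.8, 5.2), the yellow cube covered √(2.1² + 0.0²) ≈ 2.1 units.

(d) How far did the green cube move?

1.8

From (2.8, 1.0) to (4.6, 1.3), the green cube covered √(1.8² + 0.3²) ≈ 1.8 units.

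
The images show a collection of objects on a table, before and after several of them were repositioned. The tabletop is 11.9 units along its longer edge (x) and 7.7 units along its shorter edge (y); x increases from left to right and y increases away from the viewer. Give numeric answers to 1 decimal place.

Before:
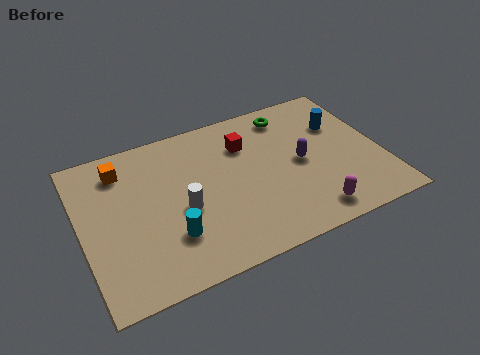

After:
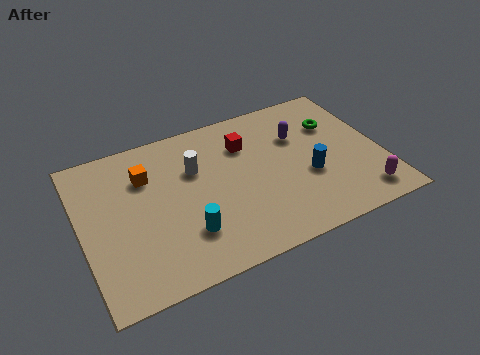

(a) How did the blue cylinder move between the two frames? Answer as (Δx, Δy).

(-1.6, -2.2)

The blue cylinder was at about (10.5, 5.2) and moved to about (8.9, 3.0).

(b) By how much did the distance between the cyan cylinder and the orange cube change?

-0.7

Before: roughly 4.3 units apart; after: 3.6. That's 0.7 units closer together.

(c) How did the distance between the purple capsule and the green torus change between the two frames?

-1.2

Before: roughly 2.7 units apart; after: 1.5. That's 1.2 units closer together.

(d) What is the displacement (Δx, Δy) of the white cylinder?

(0.7, 1.8)

The white cylinder was at about (3.9, 3.3) and moved to about (4.6, 5.1).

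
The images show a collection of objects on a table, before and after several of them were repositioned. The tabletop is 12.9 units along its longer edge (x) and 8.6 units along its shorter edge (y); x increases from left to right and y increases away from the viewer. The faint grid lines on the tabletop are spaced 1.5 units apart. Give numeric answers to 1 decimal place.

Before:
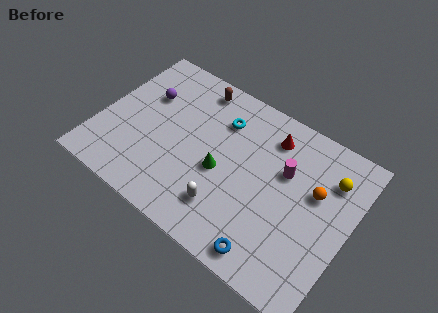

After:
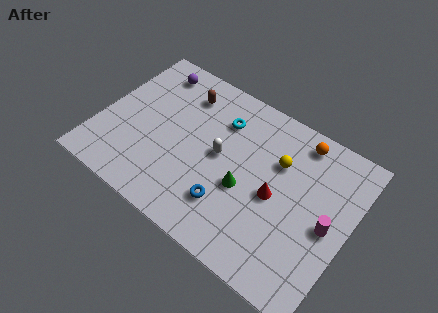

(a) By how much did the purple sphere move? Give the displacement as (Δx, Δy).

(0.0, 1.6)

From the two frames, the purple sphere sits at roughly (2.0, 5.7) before and (2.0, 7.3) after.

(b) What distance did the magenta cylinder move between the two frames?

2.9

From (9.4, 5.5) to (11.9, 4.0), the magenta cylinder covered √(2.5² + 1.5²) ≈ 2.9 units.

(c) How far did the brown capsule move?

0.9

The brown capsule was near (4.3, 7.5) before and (3.8, 6.8) after, so it travelled √(0.5² + 0.7²) ≈ 0.9 units.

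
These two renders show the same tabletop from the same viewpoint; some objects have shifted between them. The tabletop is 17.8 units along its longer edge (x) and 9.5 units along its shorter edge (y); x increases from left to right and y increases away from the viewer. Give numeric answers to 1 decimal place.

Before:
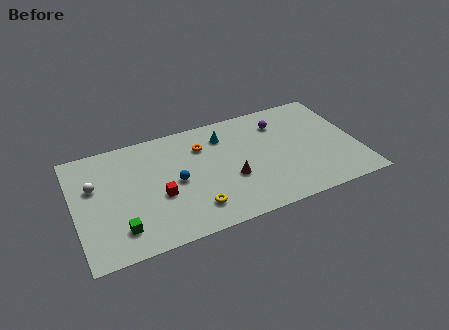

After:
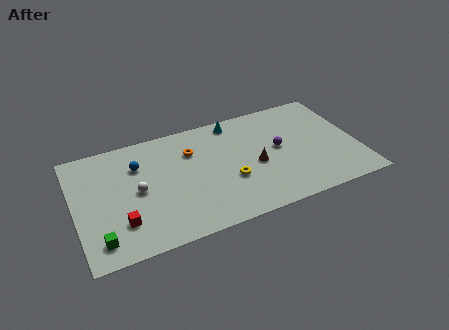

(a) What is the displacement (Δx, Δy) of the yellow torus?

(2.4, 1.5)

The yellow torus was at about (7.2, 2.0) and moved to about (9.6, 3.5).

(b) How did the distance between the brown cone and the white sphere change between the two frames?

-1.3

They were about 8.7 units apart before and 7.4 after — 1.3 units closer together.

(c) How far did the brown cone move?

1.7

The brown cone moved from about (9.7, 3.6) to (11.3, 4.2), a distance of √(1.6² + 0.6²) ≈ 1.7.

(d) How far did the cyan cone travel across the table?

1.3

The cyan cone was near (9.6, 7.4) before and (10.4, 8.4) after, so it travelled √(0.8² + 1.0²) ≈ 1.3 units.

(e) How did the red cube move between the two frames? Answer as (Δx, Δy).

(-2.5, -1.3)

The red cube was at about (5.2, 3.8) and moved to about (2.7, 2.5).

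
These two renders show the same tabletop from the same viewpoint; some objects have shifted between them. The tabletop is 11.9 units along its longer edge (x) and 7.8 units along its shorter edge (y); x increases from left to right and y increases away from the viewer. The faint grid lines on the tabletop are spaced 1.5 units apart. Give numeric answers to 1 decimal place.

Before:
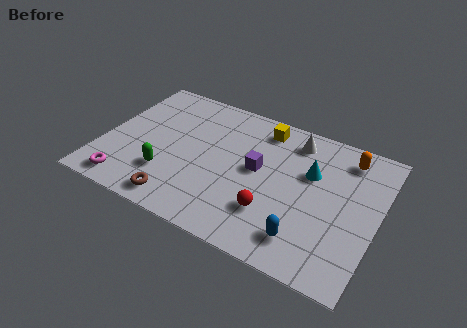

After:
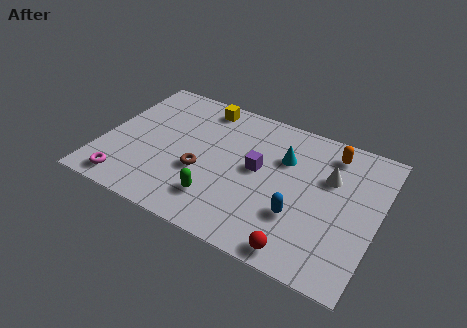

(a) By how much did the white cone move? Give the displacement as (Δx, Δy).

(1.7, -1.4)

The white cone started near (8.0, 6.5) and ended near (9.7, 5.1).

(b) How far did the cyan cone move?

1.2

The cyan cone was near (8.9, 5.0) before and (7.7, 5.3) after, so it travelled √(1.2² + 0.3²) ≈ 1.2 units.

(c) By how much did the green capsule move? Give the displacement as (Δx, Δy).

(2.3, -0.4)

The green capsule was at about (3.0, 2.2) and moved to about (5.3, 1.8).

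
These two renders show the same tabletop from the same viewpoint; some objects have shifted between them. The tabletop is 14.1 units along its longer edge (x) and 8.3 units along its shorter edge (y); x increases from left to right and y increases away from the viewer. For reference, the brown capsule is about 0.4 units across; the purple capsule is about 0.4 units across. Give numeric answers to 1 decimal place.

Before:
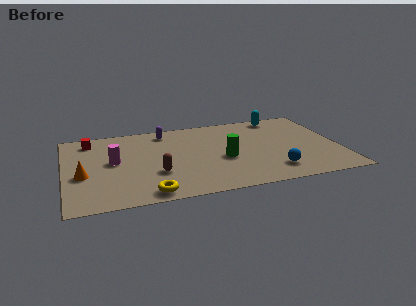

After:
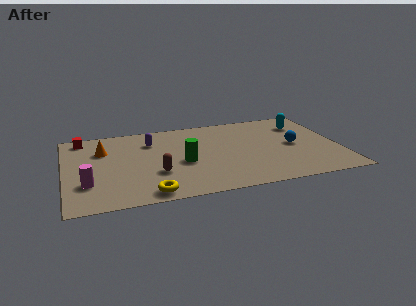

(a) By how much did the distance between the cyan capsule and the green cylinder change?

+1.9

Before: roughly 5.1 units apart; after: 7.0. That's 1.9 units further apart.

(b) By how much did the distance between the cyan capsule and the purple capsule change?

+1.9

They were about 6.1 units apart before and 8.0 after — 1.9 units further apart.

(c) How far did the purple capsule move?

1.2

From (5.3, 7.1) to (4.5, 6.2), the purple capsule covered √(0.8² + 0.9²) ≈ 1.2 units.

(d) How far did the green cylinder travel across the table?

2.1

The green cylinder moved from about (8.1, 3.5) to (6.0, 3.6), a distance of √(2.1² + 0.1²) ≈ 2.1.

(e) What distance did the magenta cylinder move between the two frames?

2.4

From (2.5, 4.5) to (1.1, 2.5), the magenta cylinder covered √(1.4² + 2.0²) ≈ 2.4 units.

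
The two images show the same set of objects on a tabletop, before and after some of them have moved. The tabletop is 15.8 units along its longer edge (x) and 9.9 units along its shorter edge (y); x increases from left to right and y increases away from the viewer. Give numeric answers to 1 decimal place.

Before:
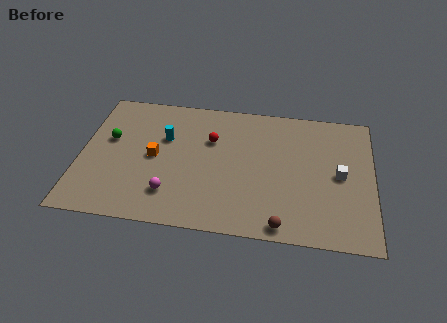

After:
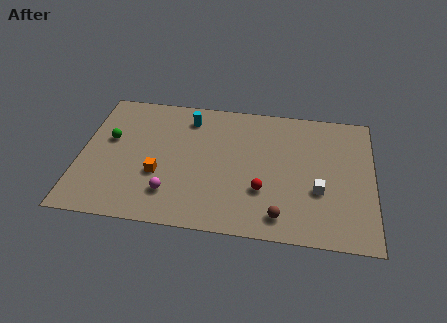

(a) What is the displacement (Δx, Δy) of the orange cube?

(0.3, -1.3)

From the two frames, the orange cube sits at roughly (4.0, 4.9) before and (4.3, 3.6) after.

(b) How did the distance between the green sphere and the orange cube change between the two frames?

+0.9

They were about 2.7 units apart before and 3.6 after — 0.9 units further apart.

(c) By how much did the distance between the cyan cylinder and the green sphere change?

+1.7

They were about 3.0 units apart before and 4.7 after — 1.7 units further apart.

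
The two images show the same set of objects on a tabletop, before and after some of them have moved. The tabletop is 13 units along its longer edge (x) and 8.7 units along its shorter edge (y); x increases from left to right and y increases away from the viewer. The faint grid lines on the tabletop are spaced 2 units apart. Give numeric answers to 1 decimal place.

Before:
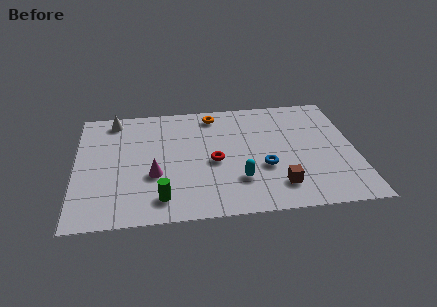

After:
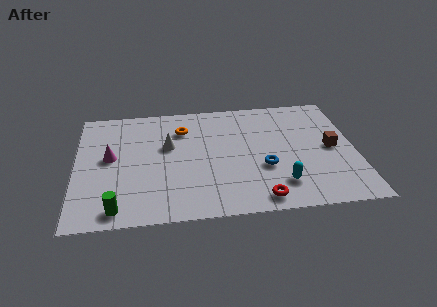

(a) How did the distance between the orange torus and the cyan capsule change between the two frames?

+1.2

The distance was about 5.2 in the first image and 6.4 in the second, so they moved 1.2 units further apart.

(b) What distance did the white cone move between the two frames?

3.4

The white cone moved from about (1.8, 7.6) to (4.3, 5.3), a distance of √(2.5² + 2.3²) ≈ 3.4.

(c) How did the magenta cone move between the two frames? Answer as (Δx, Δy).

(-2.0, 1.5)

The magenta cone was at about (3.6, 3.2) and moved to about (1.6, 4.7).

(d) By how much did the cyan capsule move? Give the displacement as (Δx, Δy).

(1.9, -0.5)

The cyan capsule was at about (7.5, 2.4) and moved to about (9.4, 1.9).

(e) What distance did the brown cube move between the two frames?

3.6

From (9.3, 1.8) to (11.9, 4.3), the brown cube covered √(2.6² + 2.5²) ≈ 3.6 units.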